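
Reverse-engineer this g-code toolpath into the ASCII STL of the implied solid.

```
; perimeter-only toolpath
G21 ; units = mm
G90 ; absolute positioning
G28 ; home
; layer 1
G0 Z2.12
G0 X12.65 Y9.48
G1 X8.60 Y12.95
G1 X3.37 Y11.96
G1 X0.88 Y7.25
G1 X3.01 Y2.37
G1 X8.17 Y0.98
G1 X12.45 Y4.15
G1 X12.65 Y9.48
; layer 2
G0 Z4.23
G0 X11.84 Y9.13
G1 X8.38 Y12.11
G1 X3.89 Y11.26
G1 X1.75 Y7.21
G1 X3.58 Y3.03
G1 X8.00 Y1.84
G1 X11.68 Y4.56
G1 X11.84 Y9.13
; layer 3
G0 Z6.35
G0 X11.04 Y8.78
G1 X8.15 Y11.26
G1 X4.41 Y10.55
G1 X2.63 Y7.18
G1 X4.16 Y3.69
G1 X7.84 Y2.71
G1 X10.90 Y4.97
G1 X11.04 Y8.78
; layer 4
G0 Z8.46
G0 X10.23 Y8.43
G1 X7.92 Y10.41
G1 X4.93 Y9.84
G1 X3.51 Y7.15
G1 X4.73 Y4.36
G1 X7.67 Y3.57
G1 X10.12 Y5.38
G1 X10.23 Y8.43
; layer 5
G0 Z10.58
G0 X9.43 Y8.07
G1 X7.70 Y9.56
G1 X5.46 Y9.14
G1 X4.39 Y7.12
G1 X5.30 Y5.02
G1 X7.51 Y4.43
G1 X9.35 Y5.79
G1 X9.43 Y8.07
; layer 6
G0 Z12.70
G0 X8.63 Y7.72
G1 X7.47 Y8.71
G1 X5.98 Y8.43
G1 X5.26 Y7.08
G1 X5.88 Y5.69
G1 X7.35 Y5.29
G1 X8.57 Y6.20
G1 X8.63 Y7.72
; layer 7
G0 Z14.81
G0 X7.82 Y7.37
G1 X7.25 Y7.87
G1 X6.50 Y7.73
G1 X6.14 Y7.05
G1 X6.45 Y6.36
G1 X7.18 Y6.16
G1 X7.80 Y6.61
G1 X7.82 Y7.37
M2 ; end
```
solid part
  facet normal 0.0000 0.0000 -1.0000
    outer loop
      vertex 2.85 12.67 0.00
      vertex 8.83 13.80 0.00
      vertex 13.45 9.83 0.00
    endloop
  endfacet
  facet normal 0.0000 0.0000 -1.0000
    outer loop
      vertex 0.00 7.28 0.00
      vertex 2.85 12.67 0.00
      vertex 13.45 9.83 0.00
    endloop
  endfacet
  facet normal 0.0000 0.0000 -1.0000
    outer loop
      vertex 2.44 1.70 0.00
      vertex 0.00 7.28 0.00
      vertex 13.45 9.83 0.00
    endloop
  endfacet
  facet normal 0.0000 0.0000 -1.0000
    outer loop
      vertex 8.33 0.12 0.00
      vertex 2.44 1.70 0.00
      vertex 13.45 9.83 0.00
    endloop
  endfacet
  facet normal 0.0000 0.0000 -1.0000
    outer loop
      vertex 13.23 3.74 0.00
      vertex 8.33 0.12 0.00
      vertex 13.45 9.83 0.00
    endloop
  endfacet
  facet normal 0.6106 0.7105 0.3498
    outer loop
      vertex 13.45 9.83 0.00
      vertex 8.83 13.80 0.00
      vertex 7.02 7.02 16.93
    endloop
  endfacet
  facet normal -0.1739 0.9205 0.3500
    outer loop
      vertex 8.83 13.80 0.00
      vertex 2.85 12.67 0.00
      vertex 7.02 7.02 16.93
    endloop
  endfacet
  facet normal -0.8281 0.4379 0.3501
    outer loop
      vertex 2.85 12.67 0.00
      vertex 0.00 7.28 0.00
      vertex 7.02 7.02 16.93
    endloop
  endfacet
  facet normal -0.8582 -0.3753 0.3501
    outer loop
      vertex 0.00 7.28 0.00
      vertex 2.44 1.70 0.00
      vertex 7.02 7.02 16.93
    endloop
  endfacet
  facet normal -0.2427 -0.9048 0.3500
    outer loop
      vertex 2.44 1.70 0.00
      vertex 8.33 0.12 0.00
      vertex 7.02 7.02 16.93
    endloop
  endfacet
  facet normal 0.5566 -0.7534 0.3501
    outer loop
      vertex 8.33 0.12 0.00
      vertex 13.23 3.74 0.00
      vertex 7.02 7.02 16.93
    endloop
  endfacet
  facet normal 0.9362 -0.0338 0.3499
    outer loop
      vertex 13.23 3.74 0.00
      vertex 13.45 9.83 0.00
      vertex 7.02 7.02 16.93
    endloop
  endfacet
endsolid part

The G0 Z moves step by Δz≈2.12 mm. The G1 loops shrink linearly with z, so the solid tapers from its base footprint up to z≈16.9. Closing with a flat bottom cap and the tapered top and triangulating gives 12 facets — a regular 7-sided pyramid, base circumscribed radius ≈ 7.02 mm, apex at z ≈ 16.9 mm.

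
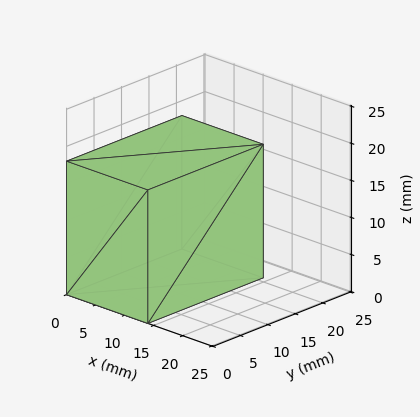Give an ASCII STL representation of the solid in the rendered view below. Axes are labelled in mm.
Reading the render: the shape is a rectangular box, roughly 14 × 21 mm footprint and 18 mm tall (dimensions read to the nearest mm from the axis ticks). For the STL, each face is triangulated and given an outward normal.

solid part
  facet normal 0.0000 0.0000 -1.0000
    outer loop
      vertex 14.0 21.0 0.0
      vertex 14.0 0.0 0.0
      vertex 0.0 0.0 0.0
    endloop
  endfacet
  facet normal 0.0000 0.0000 -1.0000
    outer loop
      vertex 0.0 21.0 0.0
      vertex 14.0 21.0 0.0
      vertex 0.0 0.0 0.0
    endloop
  endfacet
  facet normal 0.0000 0.0000 1.0000
    outer loop
      vertex 0.0 0.0 18.0
      vertex 14.0 0.0 18.0
      vertex 14.0 21.0 18.0
    endloop
  endfacet
  facet normal 0.0000 0.0000 1.0000
    outer loop
      vertex 0.0 0.0 18.0
      vertex 14.0 21.0 18.0
      vertex 0.0 21.0 18.0
    endloop
  endfacet
  facet normal 0.0000 -1.0000 0.0000
    outer loop
      vertex 0.0 0.0 0.0
      vertex 14.0 0.0 0.0
      vertex 14.0 0.0 18.0
    endloop
  endfacet
  facet normal 0.0000 -1.0000 0.0000
    outer loop
      vertex 0.0 0.0 0.0
      vertex 14.0 0.0 18.0
      vertex 0.0 0.0 18.0
    endloop
  endfacet
  facet normal 0.0000 1.0000 0.0000
    outer loop
      vertex 14.0 21.0 18.0
      vertex 14.0 21.0 0.0
      vertex 0.0 21.0 0.0
    endloop
  endfacet
  facet normal 0.0000 1.0000 0.0000
    outer loop
      vertex 0.0 21.0 18.0
      vertex 14.0 21.0 18.0
      vertex 0.0 21.0 0.0
    endloop
  endfacet
  facet normal -1.0000 0.0000 0.0000
    outer loop
      vertex 0.0 21.0 18.0
      vertex 0.0 21.0 0.0
      vertex 0.0 0.0 0.0
    endloop
  endfacet
  facet normal -1.0000 0.0000 0.0000
    outer loop
      vertex 0.0 0.0 18.0
      vertex 0.0 21.0 18.0
      vertex 0.0 0.0 0.0
    endloop
  endfacet
  facet normal 1.0000 0.0000 0.0000
    outer loop
      vertex 14.0 0.0 0.0
      vertex 14.0 21.0 0.0
      vertex 14.0 21.0 18.0
    endloop
  endfacet
  facet normal 1.0000 0.0000 0.0000
    outer loop
      vertex 14.0 0.0 0.0
      vertex 14.0 21.0 18.0
      vertex 14.0 0.0 18.0
    endloop
  endfacet
endsolid part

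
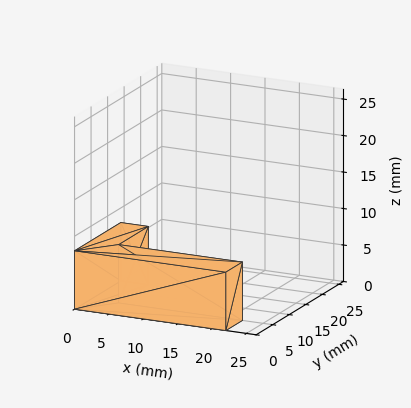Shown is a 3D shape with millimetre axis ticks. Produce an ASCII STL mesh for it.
Reading the render: the shape is an L-shaped prism: outer 22 × 14 mm, arm thicknesses ≈ 5 mm (horizontal) and 4 mm (vertical), extruded 8 mm in z (dimensions read to the nearest mm from the axis ticks). For the STL, each face is triangulated and given an outward normal.

solid part
  facet normal 0.0000 0.0000 -1.0000
    outer loop
      vertex 22.000 5.000 0.000
      vertex 22.000 0.000 0.000
      vertex 0.000 0.000 0.000
    endloop
  endfacet
  facet normal 0.0000 0.0000 -1.0000
    outer loop
      vertex 4.000 5.000 0.000
      vertex 22.000 5.000 0.000
      vertex 0.000 0.000 0.000
    endloop
  endfacet
  facet normal 0.0000 0.0000 -1.0000
    outer loop
      vertex 4.000 14.000 0.000
      vertex 4.000 5.000 0.000
      vertex 0.000 0.000 0.000
    endloop
  endfacet
  facet normal 0.0000 0.0000 -1.0000
    outer loop
      vertex 0.000 14.000 0.000
      vertex 4.000 14.000 0.000
      vertex 0.000 0.000 0.000
    endloop
  endfacet
  facet normal 0.0000 0.0000 1.0000
    outer loop
      vertex 0.000 0.000 8.000
      vertex 22.000 0.000 8.000
      vertex 22.000 5.000 8.000
    endloop
  endfacet
  facet normal 0.0000 0.0000 1.0000
    outer loop
      vertex 0.000 0.000 8.000
      vertex 22.000 5.000 8.000
      vertex 4.000 5.000 8.000
    endloop
  endfacet
  facet normal 0.0000 0.0000 1.0000
    outer loop
      vertex 0.000 0.000 8.000
      vertex 4.000 5.000 8.000
      vertex 4.000 14.000 8.000
    endloop
  endfacet
  facet normal 0.0000 0.0000 1.0000
    outer loop
      vertex 0.000 0.000 8.000
      vertex 4.000 14.000 8.000
      vertex 0.000 14.000 8.000
    endloop
  endfacet
  facet normal 0.0000 -1.0000 0.0000
    outer loop
      vertex 0.000 0.000 0.000
      vertex 22.000 0.000 0.000
      vertex 22.000 0.000 8.000
    endloop
  endfacet
  facet normal 0.0000 -1.0000 0.0000
    outer loop
      vertex 0.000 0.000 0.000
      vertex 22.000 0.000 8.000
      vertex 0.000 0.000 8.000
    endloop
  endfacet
  facet normal 1.0000 0.0000 0.0000
    outer loop
      vertex 22.000 0.000 0.000
      vertex 22.000 5.000 0.000
      vertex 22.000 5.000 8.000
    endloop
  endfacet
  facet normal 1.0000 0.0000 0.0000
    outer loop
      vertex 22.000 0.000 0.000
      vertex 22.000 5.000 8.000
      vertex 22.000 0.000 8.000
    endloop
  endfacet
  facet normal 0.0000 1.0000 0.0000
    outer loop
      vertex 22.000 5.000 0.000
      vertex 4.000 5.000 0.000
      vertex 4.000 5.000 8.000
    endloop
  endfacet
  facet normal 0.0000 1.0000 0.0000
    outer loop
      vertex 22.000 5.000 0.000
      vertex 4.000 5.000 8.000
      vertex 22.000 5.000 8.000
    endloop
  endfacet
  facet normal 1.0000 0.0000 0.0000
    outer loop
      vertex 4.000 5.000 0.000
      vertex 4.000 14.000 0.000
      vertex 4.000 14.000 8.000
    endloop
  endfacet
  facet normal 1.0000 0.0000 0.0000
    outer loop
      vertex 4.000 5.000 0.000
      vertex 4.000 14.000 8.000
      vertex 4.000 5.000 8.000
    endloop
  endfacet
  facet normal 0.0000 1.0000 0.0000
    outer loop
      vertex 4.000 14.000 0.000
      vertex 0.000 14.000 0.000
      vertex 0.000 14.000 8.000
    endloop
  endfacet
  facet normal 0.0000 1.0000 0.0000
    outer loop
      vertex 4.000 14.000 0.000
      vertex 0.000 14.000 8.000
      vertex 4.000 14.000 8.000
    endloop
  endfacet
  facet normal -1.0000 0.0000 0.0000
    outer loop
      vertex 0.000 14.000 0.000
      vertex 0.000 0.000 0.000
      vertex 0.000 0.000 8.000
    endloop
  endfacet
  facet normal -1.0000 0.0000 0.0000
    outer loop
      vertex 0.000 14.000 0.000
      vertex 0.000 0.000 8.000
      vertex 0.000 14.000 8.000
    endloop
  endfacet
endsolid part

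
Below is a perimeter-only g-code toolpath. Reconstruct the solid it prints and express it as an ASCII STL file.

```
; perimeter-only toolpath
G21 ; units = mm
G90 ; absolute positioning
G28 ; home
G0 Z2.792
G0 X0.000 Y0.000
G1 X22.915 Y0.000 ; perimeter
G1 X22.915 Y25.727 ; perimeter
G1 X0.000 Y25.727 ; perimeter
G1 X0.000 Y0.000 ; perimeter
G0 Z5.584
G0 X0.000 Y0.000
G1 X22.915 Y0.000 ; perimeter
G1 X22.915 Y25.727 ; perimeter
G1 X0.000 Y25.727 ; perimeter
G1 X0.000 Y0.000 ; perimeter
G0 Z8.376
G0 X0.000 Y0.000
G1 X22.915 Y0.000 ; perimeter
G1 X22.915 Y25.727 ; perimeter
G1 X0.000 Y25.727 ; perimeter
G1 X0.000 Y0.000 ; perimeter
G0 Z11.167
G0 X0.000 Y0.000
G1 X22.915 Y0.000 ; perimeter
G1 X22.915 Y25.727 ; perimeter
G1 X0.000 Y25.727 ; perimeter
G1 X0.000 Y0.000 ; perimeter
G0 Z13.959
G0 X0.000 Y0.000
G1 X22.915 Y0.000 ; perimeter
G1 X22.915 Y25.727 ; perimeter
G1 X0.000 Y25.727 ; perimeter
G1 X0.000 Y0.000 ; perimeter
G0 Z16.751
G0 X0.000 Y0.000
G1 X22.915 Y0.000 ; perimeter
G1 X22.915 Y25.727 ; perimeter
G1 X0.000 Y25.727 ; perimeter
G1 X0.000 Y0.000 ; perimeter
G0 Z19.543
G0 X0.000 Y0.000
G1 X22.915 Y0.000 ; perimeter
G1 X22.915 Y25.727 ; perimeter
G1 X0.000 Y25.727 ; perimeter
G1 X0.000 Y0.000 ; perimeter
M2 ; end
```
solid part
  facet normal 0.0000 0.0000 -1.0000
    outer loop
      vertex 22.915 25.727 0.000
      vertex 22.915 0.000 0.000
      vertex 0.000 0.000 0.000
    endloop
  endfacet
  facet normal 0.0000 0.0000 -1.0000
    outer loop
      vertex 0.000 25.727 0.000
      vertex 22.915 25.727 0.000
      vertex 0.000 0.000 0.000
    endloop
  endfacet
  facet normal 0.0000 0.0000 1.0000
    outer loop
      vertex 0.000 0.000 19.543
      vertex 22.915 0.000 19.543
      vertex 22.915 25.727 19.543
    endloop
  endfacet
  facet normal 0.0000 0.0000 1.0000
    outer loop
      vertex 0.000 0.000 19.543
      vertex 22.915 25.727 19.543
      vertex 0.000 25.727 19.543
    endloop
  endfacet
  facet normal 0.0000 -1.0000 0.0000
    outer loop
      vertex 0.000 0.000 0.000
      vertex 22.915 0.000 0.000
      vertex 22.915 0.000 19.543
    endloop
  endfacet
  facet normal 0.0000 -1.0000 0.0000
    outer loop
      vertex 0.000 0.000 0.000
      vertex 22.915 0.000 19.543
      vertex 0.000 0.000 19.543
    endloop
  endfacet
  facet normal 0.0000 1.0000 0.0000
    outer loop
      vertex 22.915 25.727 19.543
      vertex 22.915 25.727 0.000
      vertex 0.000 25.727 0.000
    endloop
  endfacet
  facet normal 0.0000 1.0000 0.0000
    outer loop
      vertex 0.000 25.727 19.543
      vertex 22.915 25.727 19.543
      vertex 0.000 25.727 0.000
    endloop
  endfacet
  facet normal -1.0000 0.0000 0.0000
    outer loop
      vertex 0.000 25.727 19.543
      vertex 0.000 25.727 0.000
      vertex 0.000 0.000 0.000
    endloop
  endfacet
  facet normal -1.0000 0.0000 0.0000
    outer loop
      vertex 0.000 0.000 19.543
      vertex 0.000 25.727 19.543
      vertex 0.000 0.000 0.000
    endloop
  endfacet
  facet normal 1.0000 0.0000 0.0000
    outer loop
      vertex 22.915 0.000 0.000
      vertex 22.915 25.727 0.000
      vertex 22.915 25.727 19.543
    endloop
  endfacet
  facet normal 1.0000 0.0000 0.0000
    outer loop
      vertex 22.915 0.000 0.000
      vertex 22.915 25.727 19.543
      vertex 22.915 0.000 19.543
    endloop
  endfacet
endsolid part

The G0 Z moves step by Δz≈2.792 mm. Every layer's G1 loop is the same polygon, so the solid is a straight extrusion of it from z=0 to z≈19.5. Closing with flat bottom and top caps and triangulating gives 12 facets — a rectangular box, roughly 22.9 × 25.7 mm footprint and 19.5 mm tall.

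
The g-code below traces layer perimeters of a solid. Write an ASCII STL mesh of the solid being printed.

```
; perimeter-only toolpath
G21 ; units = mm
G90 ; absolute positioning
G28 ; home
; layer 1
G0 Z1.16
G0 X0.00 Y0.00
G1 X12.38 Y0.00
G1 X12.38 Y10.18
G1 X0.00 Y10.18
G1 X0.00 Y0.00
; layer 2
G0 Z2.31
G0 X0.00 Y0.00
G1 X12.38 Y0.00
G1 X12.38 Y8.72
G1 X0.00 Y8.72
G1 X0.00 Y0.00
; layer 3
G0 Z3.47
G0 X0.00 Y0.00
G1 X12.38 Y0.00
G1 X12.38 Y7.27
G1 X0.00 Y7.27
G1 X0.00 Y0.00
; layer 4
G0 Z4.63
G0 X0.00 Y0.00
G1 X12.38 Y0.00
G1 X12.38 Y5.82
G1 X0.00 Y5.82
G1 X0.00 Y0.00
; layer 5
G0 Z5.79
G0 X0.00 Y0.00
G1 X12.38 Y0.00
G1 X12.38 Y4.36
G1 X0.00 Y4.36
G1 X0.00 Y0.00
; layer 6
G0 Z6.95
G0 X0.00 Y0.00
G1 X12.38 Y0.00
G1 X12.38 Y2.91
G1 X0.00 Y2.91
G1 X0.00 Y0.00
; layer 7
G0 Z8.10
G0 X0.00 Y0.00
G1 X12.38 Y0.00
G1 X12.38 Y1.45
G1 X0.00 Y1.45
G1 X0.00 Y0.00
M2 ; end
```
solid part
  facet normal 0.0000 0.0000 -1.0000
    outer loop
      vertex 12.38 11.63 0.00
      vertex 12.38 0.00 0.00
      vertex 0.00 0.00 0.00
    endloop
  endfacet
  facet normal 0.0000 0.0000 -1.0000
    outer loop
      vertex 0.00 11.63 0.00
      vertex 12.38 11.63 0.00
      vertex 0.00 0.00 0.00
    endloop
  endfacet
  facet normal 0.0000 -1.0000 0.0000
    outer loop
      vertex 0.00 0.00 0.00
      vertex 12.38 0.00 0.00
      vertex 12.38 0.00 9.26
    endloop
  endfacet
  facet normal 0.0000 -1.0000 0.0000
    outer loop
      vertex 0.00 0.00 0.00
      vertex 12.38 0.00 9.26
      vertex 0.00 0.00 9.26
    endloop
  endfacet
  facet normal 0.0000 0.6229 0.7823
    outer loop
      vertex 0.00 0.00 9.26
      vertex 12.38 0.00 9.26
      vertex 12.38 11.63 0.00
    endloop
  endfacet
  facet normal 0.0000 0.6229 0.7823
    outer loop
      vertex 0.00 0.00 9.26
      vertex 12.38 11.63 0.00
      vertex 0.00 11.63 0.00
    endloop
  endfacet
  facet normal -1.0000 0.0000 0.0000
    outer loop
      vertex 0.00 0.00 9.26
      vertex 0.00 11.63 0.00
      vertex 0.00 0.00 0.00
    endloop
  endfacet
  facet normal 1.0000 0.0000 0.0000
    outer loop
      vertex 12.38 0.00 0.00
      vertex 12.38 11.63 0.00
      vertex 12.38 0.00 9.26
    endloop
  endfacet
endsolid part

The G0 Z moves step by Δz≈1.16 mm. The G1 loops shrink linearly with z, so the solid tapers from its base footprint up to z≈9.26. Closing with a flat bottom cap and the tapered top and triangulating gives 8 facets — a wedge (ramp): 12.4 × 11.6 mm base, rising to 9.26 mm along the y=0 edge and sloping linearly to z=0 at y=11.6.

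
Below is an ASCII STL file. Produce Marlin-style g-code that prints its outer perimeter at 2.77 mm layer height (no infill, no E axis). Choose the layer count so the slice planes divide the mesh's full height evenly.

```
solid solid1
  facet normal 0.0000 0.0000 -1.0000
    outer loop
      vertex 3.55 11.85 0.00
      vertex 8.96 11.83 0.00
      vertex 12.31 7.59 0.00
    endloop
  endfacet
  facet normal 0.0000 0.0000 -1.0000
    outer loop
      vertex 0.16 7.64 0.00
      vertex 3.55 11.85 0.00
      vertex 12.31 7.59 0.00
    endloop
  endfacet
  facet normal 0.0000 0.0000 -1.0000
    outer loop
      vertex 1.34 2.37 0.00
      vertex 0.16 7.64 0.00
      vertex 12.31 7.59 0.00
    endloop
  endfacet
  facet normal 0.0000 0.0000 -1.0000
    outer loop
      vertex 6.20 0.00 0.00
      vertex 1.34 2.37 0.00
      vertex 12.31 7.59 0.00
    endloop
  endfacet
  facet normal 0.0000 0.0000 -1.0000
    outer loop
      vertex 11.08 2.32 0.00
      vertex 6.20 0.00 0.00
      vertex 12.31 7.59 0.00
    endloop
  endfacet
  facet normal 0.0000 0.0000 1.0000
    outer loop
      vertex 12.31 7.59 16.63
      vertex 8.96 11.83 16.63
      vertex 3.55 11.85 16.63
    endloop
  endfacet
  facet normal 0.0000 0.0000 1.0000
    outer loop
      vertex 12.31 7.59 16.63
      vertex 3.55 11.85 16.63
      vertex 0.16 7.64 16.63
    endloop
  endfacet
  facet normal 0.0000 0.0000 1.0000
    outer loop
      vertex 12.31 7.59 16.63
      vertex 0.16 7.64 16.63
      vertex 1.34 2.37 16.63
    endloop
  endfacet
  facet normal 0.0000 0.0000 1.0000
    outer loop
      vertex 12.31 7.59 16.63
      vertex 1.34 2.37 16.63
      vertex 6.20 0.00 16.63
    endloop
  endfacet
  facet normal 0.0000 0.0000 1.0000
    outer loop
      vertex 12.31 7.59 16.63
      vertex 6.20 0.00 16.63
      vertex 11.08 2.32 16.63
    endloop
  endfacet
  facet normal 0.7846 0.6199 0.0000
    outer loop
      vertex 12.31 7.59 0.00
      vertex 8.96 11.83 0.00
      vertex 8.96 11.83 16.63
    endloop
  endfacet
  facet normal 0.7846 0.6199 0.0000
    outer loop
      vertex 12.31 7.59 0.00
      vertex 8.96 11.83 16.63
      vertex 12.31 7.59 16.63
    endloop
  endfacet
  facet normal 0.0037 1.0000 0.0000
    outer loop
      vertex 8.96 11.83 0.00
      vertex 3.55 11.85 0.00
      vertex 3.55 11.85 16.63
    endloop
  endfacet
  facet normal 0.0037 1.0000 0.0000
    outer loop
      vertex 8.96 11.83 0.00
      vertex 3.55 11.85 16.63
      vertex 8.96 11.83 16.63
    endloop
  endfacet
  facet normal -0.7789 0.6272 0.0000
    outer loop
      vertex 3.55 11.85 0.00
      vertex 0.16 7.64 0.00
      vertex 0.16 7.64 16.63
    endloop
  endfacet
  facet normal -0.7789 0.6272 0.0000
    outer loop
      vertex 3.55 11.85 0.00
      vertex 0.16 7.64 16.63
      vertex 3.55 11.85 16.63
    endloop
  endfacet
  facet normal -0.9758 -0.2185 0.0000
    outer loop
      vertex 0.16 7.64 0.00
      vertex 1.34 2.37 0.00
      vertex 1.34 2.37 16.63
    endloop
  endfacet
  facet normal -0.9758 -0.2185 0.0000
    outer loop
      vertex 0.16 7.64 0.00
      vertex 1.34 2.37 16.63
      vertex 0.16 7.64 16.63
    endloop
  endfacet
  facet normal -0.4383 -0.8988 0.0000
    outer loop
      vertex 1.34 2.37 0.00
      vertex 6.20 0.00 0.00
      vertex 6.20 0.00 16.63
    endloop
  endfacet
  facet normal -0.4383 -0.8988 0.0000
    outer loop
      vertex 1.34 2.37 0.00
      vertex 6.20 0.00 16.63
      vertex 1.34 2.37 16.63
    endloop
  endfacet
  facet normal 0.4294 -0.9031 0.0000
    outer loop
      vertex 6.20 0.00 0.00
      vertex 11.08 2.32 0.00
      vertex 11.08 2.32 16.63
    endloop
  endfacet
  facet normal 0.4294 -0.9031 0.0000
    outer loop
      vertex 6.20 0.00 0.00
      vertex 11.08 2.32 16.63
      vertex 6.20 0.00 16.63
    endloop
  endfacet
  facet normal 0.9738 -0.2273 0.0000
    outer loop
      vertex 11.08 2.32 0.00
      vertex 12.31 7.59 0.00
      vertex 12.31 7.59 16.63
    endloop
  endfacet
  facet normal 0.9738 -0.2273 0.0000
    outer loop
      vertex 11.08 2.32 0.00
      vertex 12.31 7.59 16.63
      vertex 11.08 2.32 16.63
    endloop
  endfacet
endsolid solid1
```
; perimeter-only toolpath
G21 ; units = mm
G90 ; absolute positioning
G28 ; home
; layer 1
G0 Z2.77
G0 X12.31 Y7.59
G1 X8.96 Y11.83
G1 X3.55 Y11.85
G1 X0.16 Y7.64
G1 X1.34 Y2.37
G1 X6.20 Y0.00
G1 X11.08 Y2.32
G1 X12.31 Y7.59
; layer 2
G0 Z5.54
G0 X12.31 Y7.59
G1 X8.96 Y11.83
G1 X3.55 Y11.85
G1 X0.16 Y7.64
G1 X1.34 Y2.37
G1 X6.20 Y0.00
G1 X11.08 Y2.32
G1 X12.31 Y7.59
; layer 3
G0 Z8.31
G0 X12.31 Y7.59
G1 X8.96 Y11.83
G1 X3.55 Y11.85
G1 X0.16 Y7.64
G1 X1.34 Y2.37
G1 X6.20 Y0.00
G1 X11.08 Y2.32
G1 X12.31 Y7.59
; layer 4
G0 Z11.09
G0 X12.31 Y7.59
G1 X8.96 Y11.83
G1 X3.55 Y11.85
G1 X0.16 Y7.64
G1 X1.34 Y2.37
G1 X6.20 Y0.00
G1 X11.08 Y2.32
G1 X12.31 Y7.59
; layer 5
G0 Z13.86
G0 X12.31 Y7.59
G1 X8.96 Y11.83
G1 X3.55 Y11.85
G1 X0.16 Y7.64
G1 X1.34 Y2.37
G1 X6.20 Y0.00
G1 X11.08 Y2.32
G1 X12.31 Y7.59
; layer 6
G0 Z16.63
G0 X12.31 Y7.59
G1 X8.96 Y11.83
G1 X3.55 Y11.85
G1 X0.16 Y7.64
G1 X1.34 Y2.37
G1 X6.20 Y0.00
G1 X11.08 Y2.32
G1 X12.31 Y7.59
M2 ; end

The solid is a regular 7-sided prism (a cylinder approximated with 7 flat sides), circumscribed radius ≈ 6.23 mm, height ≈ 16.6 mm. Slicing at Δz = 2.77 mm — 6 equal slices spanning the solid's height, so layer i sits at z = i·h/6 — gives 6 non-empty perimeters. Each is a 7-segment closed polygon; G0 lifts to the layer z and rapids to the start vertex, then G1 traces the edges.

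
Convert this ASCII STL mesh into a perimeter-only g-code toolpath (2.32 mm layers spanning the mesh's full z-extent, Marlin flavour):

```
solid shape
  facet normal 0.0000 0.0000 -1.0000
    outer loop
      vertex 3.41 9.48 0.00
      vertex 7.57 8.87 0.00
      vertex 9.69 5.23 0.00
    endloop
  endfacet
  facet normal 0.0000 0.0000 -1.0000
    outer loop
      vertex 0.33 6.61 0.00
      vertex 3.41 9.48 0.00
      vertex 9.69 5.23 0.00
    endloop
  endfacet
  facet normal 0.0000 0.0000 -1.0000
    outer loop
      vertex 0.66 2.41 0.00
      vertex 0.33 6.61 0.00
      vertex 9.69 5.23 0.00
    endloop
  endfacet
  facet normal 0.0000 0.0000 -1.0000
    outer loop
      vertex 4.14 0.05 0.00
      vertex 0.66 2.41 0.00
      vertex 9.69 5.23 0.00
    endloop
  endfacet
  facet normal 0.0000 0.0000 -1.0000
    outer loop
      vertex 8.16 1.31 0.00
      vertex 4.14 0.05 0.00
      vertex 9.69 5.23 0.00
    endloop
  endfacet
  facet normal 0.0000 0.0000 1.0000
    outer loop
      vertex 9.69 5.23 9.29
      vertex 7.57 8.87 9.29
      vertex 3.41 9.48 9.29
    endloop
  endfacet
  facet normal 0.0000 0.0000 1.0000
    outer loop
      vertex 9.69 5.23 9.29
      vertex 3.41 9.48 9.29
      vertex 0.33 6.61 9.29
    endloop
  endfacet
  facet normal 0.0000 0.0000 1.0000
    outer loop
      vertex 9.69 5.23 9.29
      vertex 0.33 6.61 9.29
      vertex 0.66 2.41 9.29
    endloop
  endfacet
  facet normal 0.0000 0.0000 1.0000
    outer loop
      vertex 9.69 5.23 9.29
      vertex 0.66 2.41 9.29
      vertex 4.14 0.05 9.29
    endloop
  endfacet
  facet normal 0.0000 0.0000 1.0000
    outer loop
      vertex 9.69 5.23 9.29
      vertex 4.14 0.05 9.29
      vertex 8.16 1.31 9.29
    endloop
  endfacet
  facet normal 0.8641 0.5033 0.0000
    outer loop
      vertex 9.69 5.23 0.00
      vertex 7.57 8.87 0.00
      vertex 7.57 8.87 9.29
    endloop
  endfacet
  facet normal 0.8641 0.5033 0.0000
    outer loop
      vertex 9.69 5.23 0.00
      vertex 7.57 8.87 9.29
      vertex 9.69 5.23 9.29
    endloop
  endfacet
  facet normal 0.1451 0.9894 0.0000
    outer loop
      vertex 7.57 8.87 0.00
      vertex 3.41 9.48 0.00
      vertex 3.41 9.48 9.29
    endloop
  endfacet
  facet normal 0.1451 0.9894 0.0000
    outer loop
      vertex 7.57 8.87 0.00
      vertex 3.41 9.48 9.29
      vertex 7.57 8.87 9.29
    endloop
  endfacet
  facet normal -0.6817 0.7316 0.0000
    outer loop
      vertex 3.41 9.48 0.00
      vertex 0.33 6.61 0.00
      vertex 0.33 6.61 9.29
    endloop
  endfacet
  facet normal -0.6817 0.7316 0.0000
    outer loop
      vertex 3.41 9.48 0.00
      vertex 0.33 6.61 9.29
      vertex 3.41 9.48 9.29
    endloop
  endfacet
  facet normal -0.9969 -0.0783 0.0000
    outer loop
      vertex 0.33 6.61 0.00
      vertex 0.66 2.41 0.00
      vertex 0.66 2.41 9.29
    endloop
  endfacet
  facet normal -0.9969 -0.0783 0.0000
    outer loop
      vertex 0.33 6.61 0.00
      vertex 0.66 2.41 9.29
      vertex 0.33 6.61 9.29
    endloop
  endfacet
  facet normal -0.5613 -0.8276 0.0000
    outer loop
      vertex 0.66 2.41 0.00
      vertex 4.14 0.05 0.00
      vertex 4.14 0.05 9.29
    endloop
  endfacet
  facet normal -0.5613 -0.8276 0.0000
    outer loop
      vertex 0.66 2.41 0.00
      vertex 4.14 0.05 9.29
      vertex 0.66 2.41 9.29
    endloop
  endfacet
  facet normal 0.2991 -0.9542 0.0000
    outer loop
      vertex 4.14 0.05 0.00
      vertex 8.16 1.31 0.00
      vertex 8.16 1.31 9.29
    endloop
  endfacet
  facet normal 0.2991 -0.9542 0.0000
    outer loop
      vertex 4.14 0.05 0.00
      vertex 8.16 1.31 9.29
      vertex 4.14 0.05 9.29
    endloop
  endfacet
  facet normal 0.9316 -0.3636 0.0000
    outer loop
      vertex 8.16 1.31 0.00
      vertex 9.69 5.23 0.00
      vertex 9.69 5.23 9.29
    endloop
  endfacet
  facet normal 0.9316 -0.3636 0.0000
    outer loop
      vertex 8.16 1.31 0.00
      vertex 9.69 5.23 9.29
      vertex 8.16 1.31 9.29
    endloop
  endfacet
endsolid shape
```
; perimeter-only toolpath
G21 ; units = mm
G90 ; absolute positioning
G28 ; home
; layer 1
G0 Z2.32
G0 X9.69 Y5.23
G1 X7.57 Y8.87
G1 X3.41 Y9.48
G1 X0.33 Y6.61
G1 X0.66 Y2.41
G1 X4.14 Y0.05
G1 X8.16 Y1.31
G1 X9.69 Y5.23
; layer 2
G0 Z4.64
G0 X9.69 Y5.23
G1 X7.57 Y8.87
G1 X3.41 Y9.48
G1 X0.33 Y6.61
G1 X0.66 Y2.41
G1 X4.14 Y0.05
G1 X8.16 Y1.31
G1 X9.69 Y5.23
; layer 3
G0 Z6.97
G0 X9.69 Y5.23
G1 X7.57 Y8.87
G1 X3.41 Y9.48
G1 X0.33 Y6.61
G1 X0.66 Y2.41
G1 X4.14 Y0.05
G1 X8.16 Y1.31
G1 X9.69 Y5.23
; layer 4
G0 Z9.29
G0 X9.69 Y5.23
G1 X7.57 Y8.87
G1 X3.41 Y9.48
G1 X0.33 Y6.61
G1 X0.66 Y2.41
G1 X4.14 Y0.05
G1 X8.16 Y1.31
G1 X9.69 Y5.23
M2 ; end

The solid is a regular 7-sided prism (a cylinder approximated with 7 flat sides), circumscribed radius ≈ 4.85 mm, height ≈ 9.29 mm. Slicing at Δz = 2.32 mm — 4 equal slices spanning the solid's height, so layer i sits at z = i·h/4 — gives 4 non-empty perimeters. Each is a 7-segment closed polygon; G0 lifts to the layer z and rapids to the start vertex, then G1 traces the edges.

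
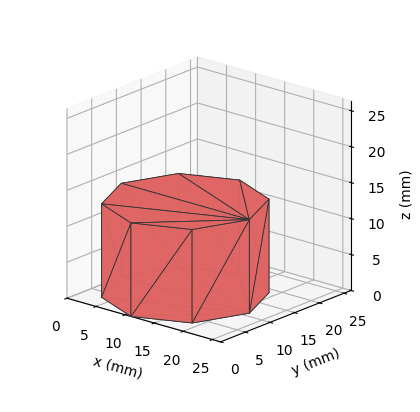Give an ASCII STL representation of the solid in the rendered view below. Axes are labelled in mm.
Reading the render: the shape is a regular 8-sided prism (a cylinder approximated with 8 flat sides), circumscribed radius ≈ 11 mm, height ≈ 13 mm (dimensions read to the nearest mm from the axis ticks). For the STL, each face is triangulated and given an outward normal.

solid part
  facet normal 0.0000 0.0000 -1.0000
    outer loop
      vertex 11.000 22.000 0.000
      vertex 18.778 18.778 0.000
      vertex 22.000 11.000 0.000
    endloop
  endfacet
  facet normal 0.0000 0.0000 -1.0000
    outer loop
      vertex 3.222 18.778 0.000
      vertex 11.000 22.000 0.000
      vertex 22.000 11.000 0.000
    endloop
  endfacet
  facet normal 0.0000 0.0000 -1.0000
    outer loop
      vertex 0.000 11.000 0.000
      vertex 3.222 18.778 0.000
      vertex 22.000 11.000 0.000
    endloop
  endfacet
  facet normal 0.0000 0.0000 -1.0000
    outer loop
      vertex 3.222 3.222 0.000
      vertex 0.000 11.000 0.000
      vertex 22.000 11.000 0.000
    endloop
  endfacet
  facet normal 0.0000 0.0000 -1.0000
    outer loop
      vertex 11.000 0.000 0.000
      vertex 3.222 3.222 0.000
      vertex 22.000 11.000 0.000
    endloop
  endfacet
  facet normal 0.0000 0.0000 -1.0000
    outer loop
      vertex 18.778 3.222 0.000
      vertex 11.000 0.000 0.000
      vertex 22.000 11.000 0.000
    endloop
  endfacet
  facet normal 0.0000 0.0000 1.0000
    outer loop
      vertex 22.000 11.000 13.000
      vertex 18.778 18.778 13.000
      vertex 11.000 22.000 13.000
    endloop
  endfacet
  facet normal 0.0000 0.0000 1.0000
    outer loop
      vertex 22.000 11.000 13.000
      vertex 11.000 22.000 13.000
      vertex 3.222 18.778 13.000
    endloop
  endfacet
  facet normal 0.0000 0.0000 1.0000
    outer loop
      vertex 22.000 11.000 13.000
      vertex 3.222 18.778 13.000
      vertex 0.000 11.000 13.000
    endloop
  endfacet
  facet normal 0.0000 0.0000 1.0000
    outer loop
      vertex 22.000 11.000 13.000
      vertex 0.000 11.000 13.000
      vertex 3.222 3.222 13.000
    endloop
  endfacet
  facet normal 0.0000 0.0000 1.0000
    outer loop
      vertex 22.000 11.000 13.000
      vertex 3.222 3.222 13.000
      vertex 11.000 0.000 13.000
    endloop
  endfacet
  facet normal 0.0000 0.0000 1.0000
    outer loop
      vertex 22.000 11.000 13.000
      vertex 11.000 0.000 13.000
      vertex 18.778 3.222 13.000
    endloop
  endfacet
  facet normal 0.9239 0.3827 0.0000
    outer loop
      vertex 22.000 11.000 0.000
      vertex 18.778 18.778 0.000
      vertex 18.778 18.778 13.000
    endloop
  endfacet
  facet normal 0.9239 0.3827 0.0000
    outer loop
      vertex 22.000 11.000 0.000
      vertex 18.778 18.778 13.000
      vertex 22.000 11.000 13.000
    endloop
  endfacet
  facet normal 0.3827 0.9239 0.0000
    outer loop
      vertex 18.778 18.778 0.000
      vertex 11.000 22.000 0.000
      vertex 11.000 22.000 13.000
    endloop
  endfacet
  facet normal 0.3827 0.9239 0.0000
    outer loop
      vertex 18.778 18.778 0.000
      vertex 11.000 22.000 13.000
      vertex 18.778 18.778 13.000
    endloop
  endfacet
  facet normal -0.3827 0.9239 0.0000
    outer loop
      vertex 11.000 22.000 0.000
      vertex 3.222 18.778 0.000
      vertex 3.222 18.778 13.000
    endloop
  endfacet
  facet normal -0.3827 0.9239 0.0000
    outer loop
      vertex 11.000 22.000 0.000
      vertex 3.222 18.778 13.000
      vertex 11.000 22.000 13.000
    endloop
  endfacet
  facet normal -0.9239 0.3827 0.0000
    outer loop
      vertex 3.222 18.778 0.000
      vertex 0.000 11.000 0.000
      vertex 0.000 11.000 13.000
    endloop
  endfacet
  facet normal -0.9239 0.3827 0.0000
    outer loop
      vertex 3.222 18.778 0.000
      vertex 0.000 11.000 13.000
      vertex 3.222 18.778 13.000
    endloop
  endfacet
  facet normal -0.9239 -0.3827 0.0000
    outer loop
      vertex 0.000 11.000 0.000
      vertex 3.222 3.222 0.000
      vertex 3.222 3.222 13.000
    endloop
  endfacet
  facet normal -0.9239 -0.3827 0.0000
    outer loop
      vertex 0.000 11.000 0.000
      vertex 3.222 3.222 13.000
      vertex 0.000 11.000 13.000
    endloop
  endfacet
  facet normal -0.3827 -0.9239 0.0000
    outer loop
      vertex 3.222 3.222 0.000
      vertex 11.000 0.000 0.000
      vertex 11.000 0.000 13.000
    endloop
  endfacet
  facet normal -0.3827 -0.9239 0.0000
    outer loop
      vertex 3.222 3.222 0.000
      vertex 11.000 0.000 13.000
      vertex 3.222 3.222 13.000
    endloop
  endfacet
  facet normal 0.3827 -0.9239 0.0000
    outer loop
      vertex 11.000 0.000 0.000
      vertex 18.778 3.222 0.000
      vertex 18.778 3.222 13.000
    endloop
  endfacet
  facet normal 0.3827 -0.9239 0.0000
    outer loop
      vertex 11.000 0.000 0.000
      vertex 18.778 3.222 13.000
      vertex 11.000 0.000 13.000
    endloop
  endfacet
  facet normal 0.9239 -0.3827 0.0000
    outer loop
      vertex 18.778 3.222 0.000
      vertex 22.000 11.000 0.000
      vertex 22.000 11.000 13.000
    endloop
  endfacet
  facet normal 0.9239 -0.3827 0.0000
    outer loop
      vertex 18.778 3.222 0.000
      vertex 22.000 11.000 13.000
      vertex 18.778 3.222 13.000
    endloop
  endfacet
endsolid part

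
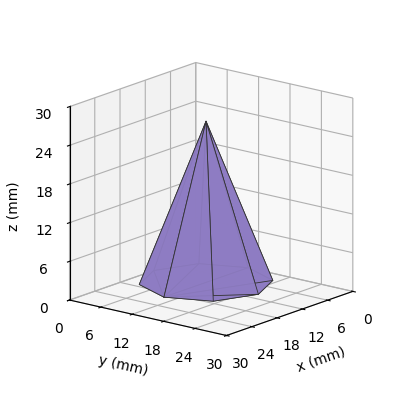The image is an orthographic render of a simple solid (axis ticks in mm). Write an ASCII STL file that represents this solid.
Reading the render: the shape is a regular 8-sided pyramid, base circumscribed radius ≈ 10 mm, apex at z ≈ 25 mm (dimensions read to the nearest mm from the axis ticks). For the STL, each face is triangulated and given an outward normal.

solid part
  facet normal 0.0000 0.0000 -1.0000
    outer loop
      vertex 10.00 20.00 0.00
      vertex 17.07 17.07 0.00
      vertex 20.00 10.00 0.00
    endloop
  endfacet
  facet normal 0.0000 0.0000 -1.0000
    outer loop
      vertex 2.93 17.07 0.00
      vertex 10.00 20.00 0.00
      vertex 20.00 10.00 0.00
    endloop
  endfacet
  facet normal 0.0000 0.0000 -1.0000
    outer loop
      vertex 0.00 10.00 0.00
      vertex 2.93 17.07 0.00
      vertex 20.00 10.00 0.00
    endloop
  endfacet
  facet normal 0.0000 0.0000 -1.0000
    outer loop
      vertex 2.93 2.93 0.00
      vertex 0.00 10.00 0.00
      vertex 20.00 10.00 0.00
    endloop
  endfacet
  facet normal 0.0000 0.0000 -1.0000
    outer loop
      vertex 10.00 0.00 0.00
      vertex 2.93 2.93 0.00
      vertex 20.00 10.00 0.00
    endloop
  endfacet
  facet normal 0.0000 0.0000 -1.0000
    outer loop
      vertex 17.07 2.93 0.00
      vertex 10.00 0.00 0.00
      vertex 20.00 10.00 0.00
    endloop
  endfacet
  facet normal 0.8665 0.3591 0.3466
    outer loop
      vertex 20.00 10.00 0.00
      vertex 17.07 17.07 0.00
      vertex 10.00 10.00 25.00
    endloop
  endfacet
  facet normal 0.3591 0.8665 0.3466
    outer loop
      vertex 17.07 17.07 0.00
      vertex 10.00 20.00 0.00
      vertex 10.00 10.00 25.00
    endloop
  endfacet
  facet normal -0.3591 0.8665 0.3466
    outer loop
      vertex 10.00 20.00 0.00
      vertex 2.93 17.07 0.00
      vertex 10.00 10.00 25.00
    endloop
  endfacet
  facet normal -0.8665 0.3591 0.3466
    outer loop
      vertex 2.93 17.07 0.00
      vertex 0.00 10.00 0.00
      vertex 10.00 10.00 25.00
    endloop
  endfacet
  facet normal -0.8665 -0.3591 0.3466
    outer loop
      vertex 0.00 10.00 0.00
      vertex 2.93 2.93 0.00
      vertex 10.00 10.00 25.00
    endloop
  endfacet
  facet normal -0.3591 -0.8665 0.3466
    outer loop
      vertex 2.93 2.93 0.00
      vertex 10.00 0.00 0.00
      vertex 10.00 10.00 25.00
    endloop
  endfacet
  facet normal 0.3591 -0.8665 0.3466
    outer loop
      vertex 10.00 0.00 0.00
      vertex 17.07 2.93 0.00
      vertex 10.00 10.00 25.00
    endloop
  endfacet
  facet normal 0.8665 -0.3591 0.3466
    outer loop
      vertex 17.07 2.93 0.00
      vertex 20.00 10.00 0.00
      vertex 10.00 10.00 25.00
    endloop
  endfacet
endsolid part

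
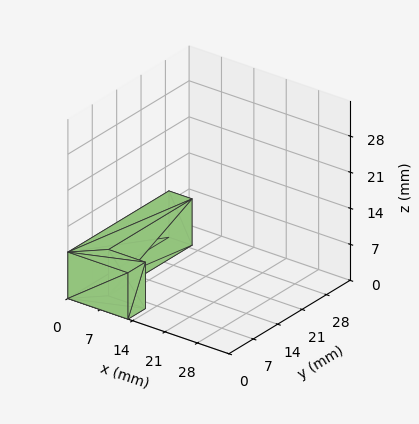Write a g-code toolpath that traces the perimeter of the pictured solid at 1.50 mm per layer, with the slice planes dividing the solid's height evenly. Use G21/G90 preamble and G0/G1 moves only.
Reading the render: the shape is an L-shaped prism: outer 13 × 29 mm, arm thicknesses ≈ 5 mm (horizontal) and 5 mm (vertical), extruded 9 mm in z (dimensions read to the nearest mm from the axis ticks). For the g-code, the solid's height is divided into equal slices at the stated Δz and each level perimeter traced with G1 moves after a G0 lift.

; perimeter-only toolpath
G21 ; units = mm
G90 ; absolute positioning
G28 ; home
; layer 1
G0 Z1.50
G0 X0.00 Y0.00
G1 X13.00 Y0.00
G1 X13.00 Y5.00
G1 X5.00 Y5.00
G1 X5.00 Y29.00
G1 X0.00 Y29.00
G1 X0.00 Y0.00
; layer 2
G0 Z3.00
G0 X0.00 Y0.00
G1 X13.00 Y0.00
G1 X13.00 Y5.00
G1 X5.00 Y5.00
G1 X5.00 Y29.00
G1 X0.00 Y29.00
G1 X0.00 Y0.00
; layer 3
G0 Z4.50
G0 X0.00 Y0.00
G1 X13.00 Y0.00
G1 X13.00 Y5.00
G1 X5.00 Y5.00
G1 X5.00 Y29.00
G1 X0.00 Y29.00
G1 X0.00 Y0.00
; layer 4
G0 Z6.00
G0 X0.00 Y0.00
G1 X13.00 Y0.00
G1 X13.00 Y5.00
G1 X5.00 Y5.00
G1 X5.00 Y29.00
G1 X0.00 Y29.00
G1 X0.00 Y0.00
; layer 5
G0 Z7.50
G0 X0.00 Y0.00
G1 X13.00 Y0.00
G1 X13.00 Y5.00
G1 X5.00 Y5.00
G1 X5.00 Y29.00
G1 X0.00 Y29.00
G1 X0.00 Y0.00
; layer 6
G0 Z9.00
G0 X0.00 Y0.00
G1 X13.00 Y0.00
G1 X13.00 Y5.00
G1 X5.00 Y5.00
G1 X5.00 Y29.00
G1 X0.00 Y29.00
G1 X0.00 Y0.00
M2 ; end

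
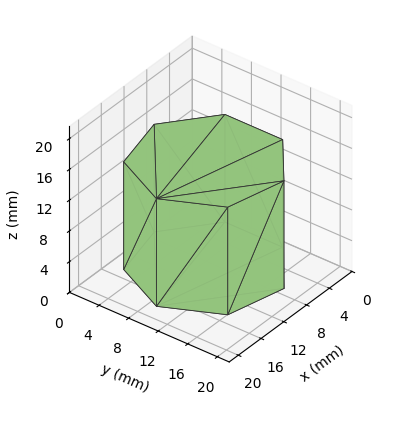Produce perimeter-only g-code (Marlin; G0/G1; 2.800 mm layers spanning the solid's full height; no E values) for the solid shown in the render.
Reading the render: the shape is a regular 7-sided prism (a cylinder approximated with 7 flat sides), circumscribed radius ≈ 9 mm, height ≈ 14 mm (dimensions read to the nearest mm from the axis ticks). For the g-code, the solid's height is divided into equal slices at the stated Δz and each level perimeter traced with G1 moves after a G0 lift.

; perimeter-only toolpath
G21 ; units = mm
G90 ; absolute positioning
G28 ; home
; layer 1
G0 Z2.800
G0 X18.000 Y9.000
G1 X14.611 Y16.036
G1 X6.997 Y17.774
G1 X0.891 Y12.905
G1 X0.891 Y5.095
G1 X6.997 Y0.226
G1 X14.611 Y1.964
G1 X18.000 Y9.000
; layer 2
G0 Z5.600
G0 X18.000 Y9.000
G1 X14.611 Y16.036
G1 X6.997 Y17.774
G1 X0.891 Y12.905
G1 X0.891 Y5.095
G1 X6.997 Y0.226
G1 X14.611 Y1.964
G1 X18.000 Y9.000
; layer 3
G0 Z8.400
G0 X18.000 Y9.000
G1 X14.611 Y16.036
G1 X6.997 Y17.774
G1 X0.891 Y12.905
G1 X0.891 Y5.095
G1 X6.997 Y0.226
G1 X14.611 Y1.964
G1 X18.000 Y9.000
; layer 4
G0 Z11.200
G0 X18.000 Y9.000
G1 X14.611 Y16.036
G1 X6.997 Y17.774
G1 X0.891 Y12.905
G1 X0.891 Y5.095
G1 X6.997 Y0.226
G1 X14.611 Y1.964
G1 X18.000 Y9.000
; layer 5
G0 Z14.000
G0 X18.000 Y9.000
G1 X14.611 Y16.036
G1 X6.997 Y17.774
G1 X0.891 Y12.905
G1 X0.891 Y5.095
G1 X6.997 Y0.226
G1 X14.611 Y1.964
G1 X18.000 Y9.000
M2 ; end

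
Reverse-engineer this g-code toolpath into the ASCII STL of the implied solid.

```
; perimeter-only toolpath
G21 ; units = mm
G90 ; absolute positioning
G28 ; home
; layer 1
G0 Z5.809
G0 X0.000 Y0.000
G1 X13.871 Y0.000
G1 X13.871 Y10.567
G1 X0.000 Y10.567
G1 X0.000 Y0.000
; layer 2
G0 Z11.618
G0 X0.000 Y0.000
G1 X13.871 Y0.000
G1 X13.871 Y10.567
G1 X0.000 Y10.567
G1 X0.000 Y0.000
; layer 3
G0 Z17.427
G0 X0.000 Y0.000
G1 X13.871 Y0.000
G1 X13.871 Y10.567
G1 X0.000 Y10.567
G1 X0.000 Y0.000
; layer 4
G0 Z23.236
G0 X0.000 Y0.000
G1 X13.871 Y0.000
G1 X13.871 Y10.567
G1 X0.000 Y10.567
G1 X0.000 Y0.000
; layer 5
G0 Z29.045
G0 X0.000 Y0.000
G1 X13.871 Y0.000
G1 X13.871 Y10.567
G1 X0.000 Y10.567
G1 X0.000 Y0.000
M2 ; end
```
solid part
  facet normal 0.0000 0.0000 -1.0000
    outer loop
      vertex 13.871 10.567 0.000
      vertex 13.871 0.000 0.000
      vertex 0.000 0.000 0.000
    endloop
  endfacet
  facet normal 0.0000 0.0000 -1.0000
    outer loop
      vertex 0.000 10.567 0.000
      vertex 13.871 10.567 0.000
      vertex 0.000 0.000 0.000
    endloop
  endfacet
  facet normal 0.0000 0.0000 1.0000
    outer loop
      vertex 0.000 0.000 29.045
      vertex 13.871 0.000 29.045
      vertex 13.871 10.567 29.045
    endloop
  endfacet
  facet normal 0.0000 0.0000 1.0000
    outer loop
      vertex 0.000 0.000 29.045
      vertex 13.871 10.567 29.045
      vertex 0.000 10.567 29.045
    endloop
  endfacet
  facet normal 0.0000 -1.0000 0.0000
    outer loop
      vertex 0.000 0.000 0.000
      vertex 13.871 0.000 0.000
      vertex 13.871 0.000 29.045
    endloop
  endfacet
  facet normal 0.0000 -1.0000 0.0000
    outer loop
      vertex 0.000 0.000 0.000
      vertex 13.871 0.000 29.045
      vertex 0.000 0.000 29.045
    endloop
  endfacet
  facet normal 0.0000 1.0000 0.0000
    outer loop
      vertex 13.871 10.567 29.045
      vertex 13.871 10.567 0.000
      vertex 0.000 10.567 0.000
    endloop
  endfacet
  facet normal 0.0000 1.0000 0.0000
    outer loop
      vertex 0.000 10.567 29.045
      vertex 13.871 10.567 29.045
      vertex 0.000 10.567 0.000
    endloop
  endfacet
  facet normal -1.0000 0.0000 0.0000
    outer loop
      vertex 0.000 10.567 29.045
      vertex 0.000 10.567 0.000
      vertex 0.000 0.000 0.000
    endloop
  endfacet
  facet normal -1.0000 0.0000 0.0000
    outer loop
      vertex 0.000 0.000 29.045
      vertex 0.000 10.567 29.045
      vertex 0.000 0.000 0.000
    endloop
  endfacet
  facet normal 1.0000 0.0000 0.0000
    outer loop
      vertex 13.871 0.000 0.000
      vertex 13.871 10.567 0.000
      vertex 13.871 10.567 29.045
    endloop
  endfacet
  facet normal 1.0000 0.0000 0.0000
    outer loop
      vertex 13.871 0.000 0.000
      vertex 13.871 10.567 29.045
      vertex 13.871 0.000 29.045
    endloop
  endfacet
endsolid part

The G0 Z moves step by Δz≈5.809 mm. Every layer's G1 loop is the same polygon, so the solid is a straight extrusion of it from z=0 to z≈29. Closing with flat bottom and top caps and triangulating gives 12 facets — a rectangular box, roughly 13.9 × 10.6 mm footprint and 29 mm tall.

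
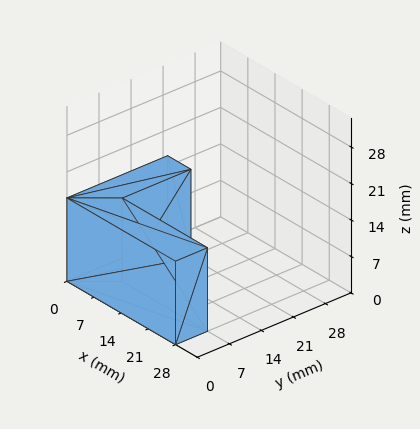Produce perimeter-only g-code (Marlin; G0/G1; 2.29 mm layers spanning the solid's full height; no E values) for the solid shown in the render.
Reading the render: the shape is an L-shaped prism: outer 28 × 22 mm, arm thicknesses ≈ 7 mm (horizontal) and 6 mm (vertical), extruded 16 mm in z (dimensions read to the nearest mm from the axis ticks). For the g-code, the solid's height is divided into equal slices at the stated Δz and each level perimeter traced with G1 moves after a G0 lift.

; perimeter-only toolpath
G21 ; units = mm
G90 ; absolute positioning
G28 ; home
; layer 1
G0 Z2.29
G0 X0.00 Y0.00
G1 X28.00 Y0.00
G1 X28.00 Y7.00
G1 X6.00 Y7.00
G1 X6.00 Y22.00
G1 X0.00 Y22.00
G1 X0.00 Y0.00
; layer 2
G0 Z4.57
G0 X0.00 Y0.00
G1 X28.00 Y0.00
G1 X28.00 Y7.00
G1 X6.00 Y7.00
G1 X6.00 Y22.00
G1 X0.00 Y22.00
G1 X0.00 Y0.00
; layer 3
G0 Z6.86
G0 X0.00 Y0.00
G1 X28.00 Y0.00
G1 X28.00 Y7.00
G1 X6.00 Y7.00
G1 X6.00 Y22.00
G1 X0.00 Y22.00
G1 X0.00 Y0.00
; layer 4
G0 Z9.14
G0 X0.00 Y0.00
G1 X28.00 Y0.00
G1 X28.00 Y7.00
G1 X6.00 Y7.00
G1 X6.00 Y22.00
G1 X0.00 Y22.00
G1 X0.00 Y0.00
; layer 5
G0 Z11.43
G0 X0.00 Y0.00
G1 X28.00 Y0.00
G1 X28.00 Y7.00
G1 X6.00 Y7.00
G1 X6.00 Y22.00
G1 X0.00 Y22.00
G1 X0.00 Y0.00
; layer 6
G0 Z13.71
G0 X0.00 Y0.00
G1 X28.00 Y0.00
G1 X28.00 Y7.00
G1 X6.00 Y7.00
G1 X6.00 Y22.00
G1 X0.00 Y22.00
G1 X0.00 Y0.00
; layer 7
G0 Z16.00
G0 X0.00 Y0.00
G1 X28.00 Y0.00
G1 X28.00 Y7.00
G1 X6.00 Y7.00
G1 X6.00 Y22.00
G1 X0.00 Y22.00
G1 X0.00 Y0.00
M2 ; end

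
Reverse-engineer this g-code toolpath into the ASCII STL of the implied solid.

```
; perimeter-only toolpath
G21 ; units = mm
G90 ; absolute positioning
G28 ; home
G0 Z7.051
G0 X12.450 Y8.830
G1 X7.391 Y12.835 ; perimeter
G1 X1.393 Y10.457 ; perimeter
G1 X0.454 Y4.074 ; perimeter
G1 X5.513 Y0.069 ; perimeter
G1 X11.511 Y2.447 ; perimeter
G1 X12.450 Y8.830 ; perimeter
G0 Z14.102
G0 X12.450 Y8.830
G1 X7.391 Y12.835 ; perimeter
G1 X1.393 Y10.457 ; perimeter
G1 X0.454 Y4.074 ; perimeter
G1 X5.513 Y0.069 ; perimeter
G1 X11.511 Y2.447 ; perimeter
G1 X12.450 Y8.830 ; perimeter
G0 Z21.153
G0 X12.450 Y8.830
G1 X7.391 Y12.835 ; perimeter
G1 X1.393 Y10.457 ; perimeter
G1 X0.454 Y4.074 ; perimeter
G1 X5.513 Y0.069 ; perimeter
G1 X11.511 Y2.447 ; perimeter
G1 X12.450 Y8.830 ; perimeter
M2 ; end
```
solid part
  facet normal 0.0000 0.0000 -1.0000
    outer loop
      vertex 1.393 10.457 0.000
      vertex 7.391 12.835 0.000
      vertex 12.450 8.830 0.000
    endloop
  endfacet
  facet normal 0.0000 0.0000 -1.0000
    outer loop
      vertex 0.454 4.074 0.000
      vertex 1.393 10.457 0.000
      vertex 12.450 8.830 0.000
    endloop
  endfacet
  facet normal 0.0000 0.0000 -1.0000
    outer loop
      vertex 5.513 0.069 0.000
      vertex 0.454 4.074 0.000
      vertex 12.450 8.830 0.000
    endloop
  endfacet
  facet normal 0.0000 0.0000 -1.0000
    outer loop
      vertex 11.511 2.447 0.000
      vertex 5.513 0.069 0.000
      vertex 12.450 8.830 0.000
    endloop
  endfacet
  facet normal 0.0000 0.0000 1.0000
    outer loop
      vertex 12.450 8.830 21.153
      vertex 7.391 12.835 21.153
      vertex 1.393 10.457 21.153
    endloop
  endfacet
  facet normal 0.0000 0.0000 1.0000
    outer loop
      vertex 12.450 8.830 21.153
      vertex 1.393 10.457 21.153
      vertex 0.454 4.074 21.153
    endloop
  endfacet
  facet normal 0.0000 0.0000 1.0000
    outer loop
      vertex 12.450 8.830 21.153
      vertex 0.454 4.074 21.153
      vertex 5.513 0.069 21.153
    endloop
  endfacet
  facet normal 0.0000 0.0000 1.0000
    outer loop
      vertex 12.450 8.830 21.153
      vertex 5.513 0.069 21.153
      vertex 11.511 2.447 21.153
    endloop
  endfacet
  facet normal 0.6207 0.7840 0.0000
    outer loop
      vertex 12.450 8.830 0.000
      vertex 7.391 12.835 0.000
      vertex 7.391 12.835 21.153
    endloop
  endfacet
  facet normal 0.6207 0.7840 0.0000
    outer loop
      vertex 12.450 8.830 0.000
      vertex 7.391 12.835 21.153
      vertex 12.450 8.830 21.153
    endloop
  endfacet
  facet normal -0.3686 0.9296 0.0000
    outer loop
      vertex 7.391 12.835 0.000
      vertex 1.393 10.457 0.000
      vertex 1.393 10.457 21.153
    endloop
  endfacet
  facet normal -0.3686 0.9296 0.0000
    outer loop
      vertex 7.391 12.835 0.000
      vertex 1.393 10.457 21.153
      vertex 7.391 12.835 21.153
    endloop
  endfacet
  facet normal -0.9894 0.1455 0.0000
    outer loop
      vertex 1.393 10.457 0.000
      vertex 0.454 4.074 0.000
      vertex 0.454 4.074 21.153
    endloop
  endfacet
  facet normal -0.9894 0.1455 0.0000
    outer loop
      vertex 1.393 10.457 0.000
      vertex 0.454 4.074 21.153
      vertex 1.393 10.457 21.153
    endloop
  endfacet
  facet normal -0.6207 -0.7840 0.0000
    outer loop
      vertex 0.454 4.074 0.000
      vertex 5.513 0.069 0.000
      vertex 5.513 0.069 21.153
    endloop
  endfacet
  facet normal -0.6207 -0.7840 0.0000
    outer loop
      vertex 0.454 4.074 0.000
      vertex 5.513 0.069 21.153
      vertex 0.454 4.074 21.153
    endloop
  endfacet
  facet normal 0.3686 -0.9296 0.0000
    outer loop
      vertex 5.513 0.069 0.000
      vertex 11.511 2.447 0.000
      vertex 11.511 2.447 21.153
    endloop
  endfacet
  facet normal 0.3686 -0.9296 0.0000
    outer loop
      vertex 5.513 0.069 0.000
      vertex 11.511 2.447 21.153
      vertex 5.513 0.069 21.153
    endloop
  endfacet
  facet normal 0.9894 -0.1455 0.0000
    outer loop
      vertex 11.511 2.447 0.000
      vertex 12.450 8.830 0.000
      vertex 12.450 8.830 21.153
    endloop
  endfacet
  facet normal 0.9894 -0.1455 0.0000
    outer loop
      vertex 11.511 2.447 0.000
      vertex 12.450 8.830 21.153
      vertex 11.511 2.447 21.153
    endloop
  endfacet
endsolid part

The G0 Z moves step by Δz≈7.051 mm. Every layer's G1 loop is the same polygon, so the solid is a straight extrusion of it from z=0 to z≈21.2. Closing with flat bottom and top caps and triangulating gives 20 facets — a regular 6-sided prism (a cylinder approximated with 6 flat sides), circumscribed radius ≈ 6.45 mm, height ≈ 21.2 mm.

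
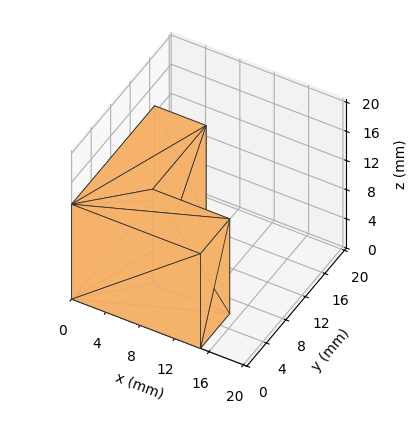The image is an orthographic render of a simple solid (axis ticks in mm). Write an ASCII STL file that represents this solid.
Reading the render: the shape is an L-shaped prism: outer 15 × 17 mm, arm thicknesses ≈ 6 mm (horizontal) and 6 mm (vertical), extruded 13 mm in z (dimensions read to the nearest mm from the axis ticks). For the STL, each face is triangulated and given an outward normal.

solid part
  facet normal 0.0000 0.0000 -1.0000
    outer loop
      vertex 15.0 6.0 0.0
      vertex 15.0 0.0 0.0
      vertex 0.0 0.0 0.0
    endloop
  endfacet
  facet normal 0.0000 0.0000 -1.0000
    outer loop
      vertex 6.0 6.0 0.0
      vertex 15.0 6.0 0.0
      vertex 0.0 0.0 0.0
    endloop
  endfacet
  facet normal 0.0000 0.0000 -1.0000
    outer loop
      vertex 6.0 17.0 0.0
      vertex 6.0 6.0 0.0
      vertex 0.0 0.0 0.0
    endloop
  endfacet
  facet normal 0.0000 0.0000 -1.0000
    outer loop
      vertex 0.0 17.0 0.0
      vertex 6.0 17.0 0.0
      vertex 0.0 0.0 0.0
    endloop
  endfacet
  facet normal 0.0000 0.0000 1.0000
    outer loop
      vertex 0.0 0.0 13.0
      vertex 15.0 0.0 13.0
      vertex 15.0 6.0 13.0
    endloop
  endfacet
  facet normal 0.0000 0.0000 1.0000
    outer loop
      vertex 0.0 0.0 13.0
      vertex 15.0 6.0 13.0
      vertex 6.0 6.0 13.0
    endloop
  endfacet
  facet normal 0.0000 0.0000 1.0000
    outer loop
      vertex 0.0 0.0 13.0
      vertex 6.0 6.0 13.0
      vertex 6.0 17.0 13.0
    endloop
  endfacet
  facet normal 0.0000 0.0000 1.0000
    outer loop
      vertex 0.0 0.0 13.0
      vertex 6.0 17.0 13.0
      vertex 0.0 17.0 13.0
    endloop
  endfacet
  facet normal 0.0000 -1.0000 0.0000
    outer loop
      vertex 0.0 0.0 0.0
      vertex 15.0 0.0 0.0
      vertex 15.0 0.0 13.0
    endloop
  endfacet
  facet normal 0.0000 -1.0000 0.0000
    outer loop
      vertex 0.0 0.0 0.0
      vertex 15.0 0.0 13.0
      vertex 0.0 0.0 13.0
    endloop
  endfacet
  facet normal 1.0000 0.0000 0.0000
    outer loop
      vertex 15.0 0.0 0.0
      vertex 15.0 6.0 0.0
      vertex 15.0 6.0 13.0
    endloop
  endfacet
  facet normal 1.0000 0.0000 0.0000
    outer loop
      vertex 15.0 0.0 0.0
      vertex 15.0 6.0 13.0
      vertex 15.0 0.0 13.0
    endloop
  endfacet
  facet normal 0.0000 1.0000 0.0000
    outer loop
      vertex 15.0 6.0 0.0
      vertex 6.0 6.0 0.0
      vertex 6.0 6.0 13.0
    endloop
  endfacet
  facet normal 0.0000 1.0000 0.0000
    outer loop
      vertex 15.0 6.0 0.0
      vertex 6.0 6.0 13.0
      vertex 15.0 6.0 13.0
    endloop
  endfacet
  facet normal 1.0000 0.0000 0.0000
    outer loop
      vertex 6.0 6.0 0.0
      vertex 6.0 17.0 0.0
      vertex 6.0 17.0 13.0
    endloop
  endfacet
  facet normal 1.0000 0.0000 0.0000
    outer loop
      vertex 6.0 6.0 0.0
      vertex 6.0 17.0 13.0
      vertex 6.0 6.0 13.0
    endloop
  endfacet
  facet normal 0.0000 1.0000 0.0000
    outer loop
      vertex 6.0 17.0 0.0
      vertex 0.0 17.0 0.0
      vertex 0.0 17.0 13.0
    endloop
  endfacet
  facet normal 0.0000 1.0000 0.0000
    outer loop
      vertex 6.0 17.0 0.0
      vertex 0.0 17.0 13.0
      vertex 6.0 17.0 13.0
    endloop
  endfacet
  facet normal -1.0000 0.0000 0.0000
    outer loop
      vertex 0.0 17.0 0.0
      vertex 0.0 0.0 0.0
      vertex 0.0 0.0 13.0
    endloop
  endfacet
  facet normal -1.0000 0.0000 0.0000
    outer loop
      vertex 0.0 17.0 0.0
      vertex 0.0 0.0 13.0
      vertex 0.0 17.0 13.0
    endloop
  endfacet
endsolid part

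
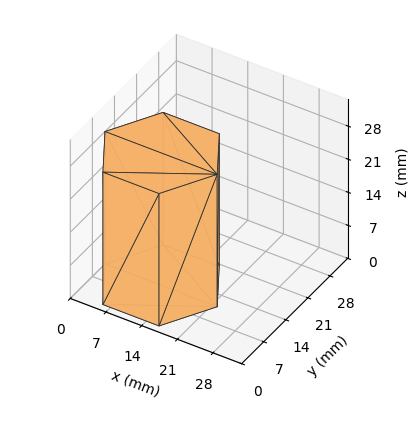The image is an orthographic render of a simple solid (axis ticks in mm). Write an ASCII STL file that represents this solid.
Reading the render: the shape is a regular 6-sided prism (a cylinder approximated with 6 flat sides), circumscribed radius ≈ 11 mm, height ≈ 28 mm (dimensions read to the nearest mm from the axis ticks). For the STL, each face is triangulated and given an outward normal.

solid part
  facet normal 0.0000 0.0000 -1.0000
    outer loop
      vertex 5.50 20.53 0.00
      vertex 16.50 20.53 0.00
      vertex 22.00 11.00 0.00
    endloop
  endfacet
  facet normal 0.0000 0.0000 -1.0000
    outer loop
      vertex 0.00 11.00 0.00
      vertex 5.50 20.53 0.00
      vertex 22.00 11.00 0.00
    endloop
  endfacet
  facet normal 0.0000 0.0000 -1.0000
    outer loop
      vertex 5.50 1.47 0.00
      vertex 0.00 11.00 0.00
      vertex 22.00 11.00 0.00
    endloop
  endfacet
  facet normal 0.0000 0.0000 -1.0000
    outer loop
      vertex 16.50 1.47 0.00
      vertex 5.50 1.47 0.00
      vertex 22.00 11.00 0.00
    endloop
  endfacet
  facet normal 0.0000 0.0000 1.0000
    outer loop
      vertex 22.00 11.00 28.00
      vertex 16.50 20.53 28.00
      vertex 5.50 20.53 28.00
    endloop
  endfacet
  facet normal 0.0000 0.0000 1.0000
    outer loop
      vertex 22.00 11.00 28.00
      vertex 5.50 20.53 28.00
      vertex 0.00 11.00 28.00
    endloop
  endfacet
  facet normal 0.0000 0.0000 1.0000
    outer loop
      vertex 22.00 11.00 28.00
      vertex 0.00 11.00 28.00
      vertex 5.50 1.47 28.00
    endloop
  endfacet
  facet normal 0.0000 0.0000 1.0000
    outer loop
      vertex 22.00 11.00 28.00
      vertex 5.50 1.47 28.00
      vertex 16.50 1.47 28.00
    endloop
  endfacet
  facet normal 0.8661 0.4999 0.0000
    outer loop
      vertex 22.00 11.00 0.00
      vertex 16.50 20.53 0.00
      vertex 16.50 20.53 28.00
    endloop
  endfacet
  facet normal 0.8661 0.4999 0.0000
    outer loop
      vertex 22.00 11.00 0.00
      vertex 16.50 20.53 28.00
      vertex 22.00 11.00 28.00
    endloop
  endfacet
  facet normal 0.0000 1.0000 0.0000
    outer loop
      vertex 16.50 20.53 0.00
      vertex 5.50 20.53 0.00
      vertex 5.50 20.53 28.00
    endloop
  endfacet
  facet normal 0.0000 1.0000 0.0000
    outer loop
      vertex 16.50 20.53 0.00
      vertex 5.50 20.53 28.00
      vertex 16.50 20.53 28.00
    endloop
  endfacet
  facet normal -0.8661 0.4999 0.0000
    outer loop
      vertex 5.50 20.53 0.00
      vertex 0.00 11.00 0.00
      vertex 0.00 11.00 28.00
    endloop
  endfacet
  facet normal -0.8661 0.4999 0.0000
    outer loop
      vertex 5.50 20.53 0.00
      vertex 0.00 11.00 28.00
      vertex 5.50 20.53 28.00
    endloop
  endfacet
  facet normal -0.8661 -0.4999 0.0000
    outer loop
      vertex 0.00 11.00 0.00
      vertex 5.50 1.47 0.00
      vertex 5.50 1.47 28.00
    endloop
  endfacet
  facet normal -0.8661 -0.4999 0.0000
    outer loop
      vertex 0.00 11.00 0.00
      vertex 5.50 1.47 28.00
      vertex 0.00 11.00 28.00
    endloop
  endfacet
  facet normal 0.0000 -1.0000 0.0000
    outer loop
      vertex 5.50 1.47 0.00
      vertex 16.50 1.47 0.00
      vertex 16.50 1.47 28.00
    endloop
  endfacet
  facet normal 0.0000 -1.0000 0.0000
    outer loop
      vertex 5.50 1.47 0.00
      vertex 16.50 1.47 28.00
      vertex 5.50 1.47 28.00
    endloop
  endfacet
  facet normal 0.8661 -0.4999 0.0000
    outer loop
      vertex 16.50 1.47 0.00
      vertex 22.00 11.00 0.00
      vertex 22.00 11.00 28.00
    endloop
  endfacet
  facet normal 0.8661 -0.4999 0.0000
    outer loop
      vertex 16.50 1.47 0.00
      vertex 22.00 11.00 28.00
      vertex 16.50 1.47 28.00
    endloop
  endfacet
endsolid part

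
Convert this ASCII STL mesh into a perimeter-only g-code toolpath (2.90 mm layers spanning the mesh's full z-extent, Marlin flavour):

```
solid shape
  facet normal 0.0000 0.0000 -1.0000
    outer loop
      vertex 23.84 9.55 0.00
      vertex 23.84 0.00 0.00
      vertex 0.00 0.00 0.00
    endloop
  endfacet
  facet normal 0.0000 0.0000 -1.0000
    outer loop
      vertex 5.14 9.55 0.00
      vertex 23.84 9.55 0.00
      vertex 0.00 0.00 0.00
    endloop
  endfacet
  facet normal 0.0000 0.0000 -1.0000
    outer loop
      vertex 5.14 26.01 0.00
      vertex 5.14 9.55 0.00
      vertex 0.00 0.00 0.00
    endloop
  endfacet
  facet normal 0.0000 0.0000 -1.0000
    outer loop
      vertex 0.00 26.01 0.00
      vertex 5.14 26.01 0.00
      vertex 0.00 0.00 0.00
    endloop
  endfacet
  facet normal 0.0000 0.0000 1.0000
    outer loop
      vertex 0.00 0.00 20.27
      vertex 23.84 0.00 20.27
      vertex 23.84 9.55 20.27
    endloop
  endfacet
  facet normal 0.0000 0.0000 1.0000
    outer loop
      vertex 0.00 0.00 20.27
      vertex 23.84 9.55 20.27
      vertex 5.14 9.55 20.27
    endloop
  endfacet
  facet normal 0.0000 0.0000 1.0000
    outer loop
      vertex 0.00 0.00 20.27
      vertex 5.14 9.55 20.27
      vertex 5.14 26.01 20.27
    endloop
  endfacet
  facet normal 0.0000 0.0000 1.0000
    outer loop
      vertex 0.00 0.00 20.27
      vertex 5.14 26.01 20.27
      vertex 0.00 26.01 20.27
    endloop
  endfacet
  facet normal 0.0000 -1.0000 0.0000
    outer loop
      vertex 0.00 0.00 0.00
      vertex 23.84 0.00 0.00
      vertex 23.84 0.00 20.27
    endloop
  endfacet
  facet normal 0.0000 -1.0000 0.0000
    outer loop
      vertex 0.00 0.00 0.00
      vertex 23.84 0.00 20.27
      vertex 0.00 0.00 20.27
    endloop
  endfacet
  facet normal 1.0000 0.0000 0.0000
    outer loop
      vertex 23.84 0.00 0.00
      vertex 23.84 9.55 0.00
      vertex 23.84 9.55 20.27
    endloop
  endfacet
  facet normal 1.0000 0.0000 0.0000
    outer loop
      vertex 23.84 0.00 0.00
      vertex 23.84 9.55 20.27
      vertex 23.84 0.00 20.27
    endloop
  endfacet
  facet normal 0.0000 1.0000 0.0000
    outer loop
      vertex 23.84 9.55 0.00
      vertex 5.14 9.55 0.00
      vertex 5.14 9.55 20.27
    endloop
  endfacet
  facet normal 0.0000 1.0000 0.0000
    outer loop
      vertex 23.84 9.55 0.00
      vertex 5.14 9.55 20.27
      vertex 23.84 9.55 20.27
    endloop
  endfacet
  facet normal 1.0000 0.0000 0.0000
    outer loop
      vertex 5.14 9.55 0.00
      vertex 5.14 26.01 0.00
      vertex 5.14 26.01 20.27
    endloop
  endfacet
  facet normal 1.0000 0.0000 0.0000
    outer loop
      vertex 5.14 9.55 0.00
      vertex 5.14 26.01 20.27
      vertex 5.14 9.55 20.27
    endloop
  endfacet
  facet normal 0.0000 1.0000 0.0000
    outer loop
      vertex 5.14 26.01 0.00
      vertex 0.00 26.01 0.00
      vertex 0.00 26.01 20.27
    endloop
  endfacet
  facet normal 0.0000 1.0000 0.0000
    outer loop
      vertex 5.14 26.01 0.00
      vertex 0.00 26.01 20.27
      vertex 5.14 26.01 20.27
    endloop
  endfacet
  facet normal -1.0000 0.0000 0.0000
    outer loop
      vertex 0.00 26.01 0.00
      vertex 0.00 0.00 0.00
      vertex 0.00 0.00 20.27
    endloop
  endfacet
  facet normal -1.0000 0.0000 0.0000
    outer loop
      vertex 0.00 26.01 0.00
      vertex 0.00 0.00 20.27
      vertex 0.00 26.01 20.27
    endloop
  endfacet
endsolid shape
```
; perimeter-only toolpath
G21 ; units = mm
G90 ; absolute positioning
G28 ; home
; layer 1
G0 Z2.90
G0 X0.00 Y0.00
G1 X23.84 Y0.00
G1 X23.84 Y9.55
G1 X5.14 Y9.55
G1 X5.14 Y26.01
G1 X0.00 Y26.01
G1 X0.00 Y0.00
; layer 2
G0 Z5.79
G0 X0.00 Y0.00
G1 X23.84 Y0.00
G1 X23.84 Y9.55
G1 X5.14 Y9.55
G1 X5.14 Y26.01
G1 X0.00 Y26.01
G1 X0.00 Y0.00
; layer 3
G0 Z8.69
G0 X0.00 Y0.00
G1 X23.84 Y0.00
G1 X23.84 Y9.55
G1 X5.14 Y9.55
G1 X5.14 Y26.01
G1 X0.00 Y26.01
G1 X0.00 Y0.00
; layer 4
G0 Z11.58
G0 X0.00 Y0.00
G1 X23.84 Y0.00
G1 X23.84 Y9.55
G1 X5.14 Y9.55
G1 X5.14 Y26.01
G1 X0.00 Y26.01
G1 X0.00 Y0.00
; layer 5
G0 Z14.48
G0 X0.00 Y0.00
G1 X23.84 Y0.00
G1 X23.84 Y9.55
G1 X5.14 Y9.55
G1 X5.14 Y26.01
G1 X0.00 Y26.01
G1 X0.00 Y0.00
; layer 6
G0 Z17.37
G0 X0.00 Y0.00
G1 X23.84 Y0.00
G1 X23.84 Y9.55
G1 X5.14 Y9.55
G1 X5.14 Y26.01
G1 X0.00 Y26.01
G1 X0.00 Y0.00
; layer 7
G0 Z20.27
G0 X0.00 Y0.00
G1 X23.84 Y0.00
G1 X23.84 Y9.55
G1 X5.14 Y9.55
G1 X5.14 Y26.01
G1 X0.00 Y26.01
G1 X0.00 Y0.00
M2 ; end

The solid is an L-shaped prism: outer 23.8 × 26 mm, arm thicknesses ≈ 9.55 mm (horizontal) and 5.14 mm (vertical), extruded 20.3 mm in z. Slicing at Δz = 2.90 mm — 7 equal slices spanning the solid's height, so layer i sits at z = i·h/7 — gives 7 non-empty perimeters. Each is a 6-segment closed polygon; G0 lifts to the layer z and rapids to the start vertex, then G1 traces the edges.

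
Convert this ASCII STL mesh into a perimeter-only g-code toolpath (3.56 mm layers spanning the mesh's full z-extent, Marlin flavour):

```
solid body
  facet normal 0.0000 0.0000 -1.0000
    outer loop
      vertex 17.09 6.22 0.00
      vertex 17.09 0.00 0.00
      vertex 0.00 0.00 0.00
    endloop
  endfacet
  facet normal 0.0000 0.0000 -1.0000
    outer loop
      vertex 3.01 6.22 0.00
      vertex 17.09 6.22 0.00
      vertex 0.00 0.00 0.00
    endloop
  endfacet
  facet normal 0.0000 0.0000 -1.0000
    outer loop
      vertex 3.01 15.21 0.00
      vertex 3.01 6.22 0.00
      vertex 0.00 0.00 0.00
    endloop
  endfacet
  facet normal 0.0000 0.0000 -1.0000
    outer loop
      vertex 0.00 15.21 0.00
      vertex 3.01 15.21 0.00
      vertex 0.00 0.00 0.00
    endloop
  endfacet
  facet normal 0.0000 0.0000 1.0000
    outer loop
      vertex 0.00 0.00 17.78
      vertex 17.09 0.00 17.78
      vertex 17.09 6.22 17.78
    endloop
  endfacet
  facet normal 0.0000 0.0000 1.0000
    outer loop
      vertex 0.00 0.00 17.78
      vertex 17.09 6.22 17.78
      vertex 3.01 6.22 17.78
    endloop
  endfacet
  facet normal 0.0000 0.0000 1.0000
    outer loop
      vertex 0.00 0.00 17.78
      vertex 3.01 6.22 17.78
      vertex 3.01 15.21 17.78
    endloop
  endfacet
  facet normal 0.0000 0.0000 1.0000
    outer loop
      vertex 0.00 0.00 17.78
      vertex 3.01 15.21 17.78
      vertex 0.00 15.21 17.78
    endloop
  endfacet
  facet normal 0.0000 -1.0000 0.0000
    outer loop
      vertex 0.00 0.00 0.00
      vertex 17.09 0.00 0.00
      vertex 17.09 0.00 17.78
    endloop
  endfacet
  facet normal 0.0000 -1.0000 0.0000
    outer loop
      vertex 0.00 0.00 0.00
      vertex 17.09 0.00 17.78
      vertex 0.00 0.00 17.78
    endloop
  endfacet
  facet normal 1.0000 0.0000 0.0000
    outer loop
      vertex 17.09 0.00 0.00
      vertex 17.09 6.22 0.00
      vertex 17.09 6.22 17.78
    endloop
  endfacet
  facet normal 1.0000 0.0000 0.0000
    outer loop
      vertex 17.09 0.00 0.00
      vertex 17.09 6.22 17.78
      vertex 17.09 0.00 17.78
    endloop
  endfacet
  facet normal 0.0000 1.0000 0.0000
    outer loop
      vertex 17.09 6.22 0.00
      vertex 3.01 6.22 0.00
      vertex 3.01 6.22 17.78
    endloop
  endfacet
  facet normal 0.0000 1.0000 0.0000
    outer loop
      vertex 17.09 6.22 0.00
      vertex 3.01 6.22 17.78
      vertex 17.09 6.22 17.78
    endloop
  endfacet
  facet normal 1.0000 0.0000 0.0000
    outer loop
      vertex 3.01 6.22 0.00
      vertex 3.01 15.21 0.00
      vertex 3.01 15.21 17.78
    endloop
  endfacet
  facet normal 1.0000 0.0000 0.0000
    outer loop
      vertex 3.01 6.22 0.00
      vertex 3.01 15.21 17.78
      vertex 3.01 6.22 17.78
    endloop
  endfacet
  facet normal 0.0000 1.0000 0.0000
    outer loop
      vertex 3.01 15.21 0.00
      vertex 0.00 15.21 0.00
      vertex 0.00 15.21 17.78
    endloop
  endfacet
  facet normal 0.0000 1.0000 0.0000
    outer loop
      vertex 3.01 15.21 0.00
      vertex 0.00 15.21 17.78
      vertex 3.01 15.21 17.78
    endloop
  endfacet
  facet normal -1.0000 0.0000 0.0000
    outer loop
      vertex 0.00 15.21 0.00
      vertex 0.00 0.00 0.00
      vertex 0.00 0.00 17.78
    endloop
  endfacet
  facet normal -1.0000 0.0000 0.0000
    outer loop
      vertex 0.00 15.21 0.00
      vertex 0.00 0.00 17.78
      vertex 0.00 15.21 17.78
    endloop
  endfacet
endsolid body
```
; perimeter-only toolpath
G21 ; units = mm
G90 ; absolute positioning
G28 ; home
; layer 1
G0 Z3.56
G0 X0.00 Y0.00
G1 X17.09 Y0.00
G1 X17.09 Y6.22
G1 X3.01 Y6.22
G1 X3.01 Y15.21
G1 X0.00 Y15.21
G1 X0.00 Y0.00
; layer 2
G0 Z7.11
G0 X0.00 Y0.00
G1 X17.09 Y0.00
G1 X17.09 Y6.22
G1 X3.01 Y6.22
G1 X3.01 Y15.21
G1 X0.00 Y15.21
G1 X0.00 Y0.00
; layer 3
G0 Z10.67
G0 X0.00 Y0.00
G1 X17.09 Y0.00
G1 X17.09 Y6.22
G1 X3.01 Y6.22
G1 X3.01 Y15.21
G1 X0.00 Y15.21
G1 X0.00 Y0.00
; layer 4
G0 Z14.22
G0 X0.00 Y0.00
G1 X17.09 Y0.00
G1 X17.09 Y6.22
G1 X3.01 Y6.22
G1 X3.01 Y15.21
G1 X0.00 Y15.21
G1 X0.00 Y0.00
; layer 5
G0 Z17.78
G0 X0.00 Y0.00
G1 X17.09 Y0.00
G1 X17.09 Y6.22
G1 X3.01 Y6.22
G1 X3.01 Y15.21
G1 X0.00 Y15.21
G1 X0.00 Y0.00
M2 ; end

The solid is an L-shaped prism: outer 17.1 × 15.2 mm, arm thicknesses ≈ 6.22 mm (horizontal) and 3.01 mm (vertical), extruded 17.8 mm in z. Slicing at Δz = 3.56 mm — 5 equal slices spanning the solid's height, so layer i sits at z = i·h/5 — gives 5 non-empty perimeters. Each is a 6-segment closed polygon; G0 lifts to the layer z and rapids to the start vertex, then G1 traces the edges.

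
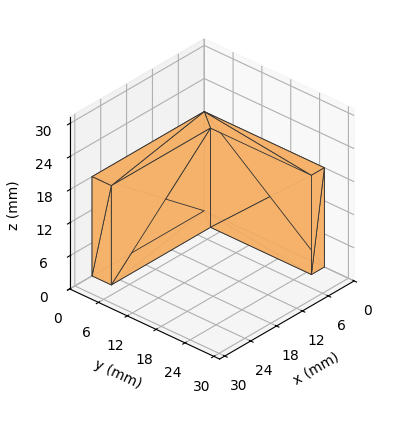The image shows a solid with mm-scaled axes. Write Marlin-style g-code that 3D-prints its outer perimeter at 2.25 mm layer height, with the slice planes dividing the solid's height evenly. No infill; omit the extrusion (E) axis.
Reading the render: the shape is an L-shaped prism: outer 26 × 25 mm, arm thicknesses ≈ 4 mm (horizontal) and 3 mm (vertical), extruded 18 mm in z (dimensions read to the nearest mm from the axis ticks). For the g-code, the solid's height is divided into equal slices at the stated Δz and each level perimeter traced with G1 moves after a G0 lift.

; perimeter-only toolpath
G21 ; units = mm
G90 ; absolute positioning
G28 ; home
; layer 1
G0 Z2.25
G0 X0.00 Y0.00
G1 X26.00 Y0.00
G1 X26.00 Y4.00
G1 X3.00 Y4.00
G1 X3.00 Y25.00
G1 X0.00 Y25.00
G1 X0.00 Y0.00
; layer 2
G0 Z4.50
G0 X0.00 Y0.00
G1 X26.00 Y0.00
G1 X26.00 Y4.00
G1 X3.00 Y4.00
G1 X3.00 Y25.00
G1 X0.00 Y25.00
G1 X0.00 Y0.00
; layer 3
G0 Z6.75
G0 X0.00 Y0.00
G1 X26.00 Y0.00
G1 X26.00 Y4.00
G1 X3.00 Y4.00
G1 X3.00 Y25.00
G1 X0.00 Y25.00
G1 X0.00 Y0.00
; layer 4
G0 Z9.00
G0 X0.00 Y0.00
G1 X26.00 Y0.00
G1 X26.00 Y4.00
G1 X3.00 Y4.00
G1 X3.00 Y25.00
G1 X0.00 Y25.00
G1 X0.00 Y0.00
; layer 5
G0 Z11.25
G0 X0.00 Y0.00
G1 X26.00 Y0.00
G1 X26.00 Y4.00
G1 X3.00 Y4.00
G1 X3.00 Y25.00
G1 X0.00 Y25.00
G1 X0.00 Y0.00
; layer 6
G0 Z13.50
G0 X0.00 Y0.00
G1 X26.00 Y0.00
G1 X26.00 Y4.00
G1 X3.00 Y4.00
G1 X3.00 Y25.00
G1 X0.00 Y25.00
G1 X0.00 Y0.00
; layer 7
G0 Z15.75
G0 X0.00 Y0.00
G1 X26.00 Y0.00
G1 X26.00 Y4.00
G1 X3.00 Y4.00
G1 X3.00 Y25.00
G1 X0.00 Y25.00
G1 X0.00 Y0.00
; layer 8
G0 Z18.00
G0 X0.00 Y0.00
G1 X26.00 Y0.00
G1 X26.00 Y4.00
G1 X3.00 Y4.00
G1 X3.00 Y25.00
G1 X0.00 Y25.00
G1 X0.00 Y0.00
M2 ; end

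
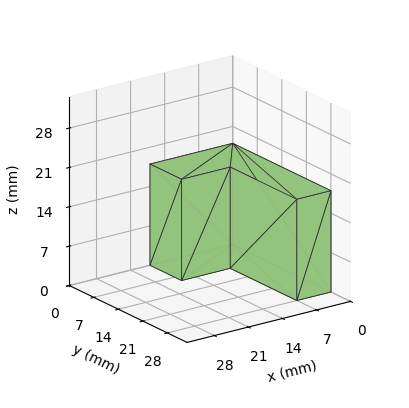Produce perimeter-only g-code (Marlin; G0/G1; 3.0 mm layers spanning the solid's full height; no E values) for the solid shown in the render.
Reading the render: the shape is an L-shaped prism: outer 17 × 28 mm, arm thicknesses ≈ 9 mm (horizontal) and 7 mm (vertical), extruded 18 mm in z (dimensions read to the nearest mm from the axis ticks). For the g-code, the solid's height is divided into equal slices at the stated Δz and each level perimeter traced with G1 moves after a G0 lift.

; perimeter-only toolpath
G21 ; units = mm
G90 ; absolute positioning
G28 ; home
; layer 1
G0 Z3.0
G0 X0.0 Y0.0
G1 X17.0 Y0.0
G1 X17.0 Y9.0
G1 X7.0 Y9.0
G1 X7.0 Y28.0
G1 X0.0 Y28.0
G1 X0.0 Y0.0
; layer 2
G0 Z6.0
G0 X0.0 Y0.0
G1 X17.0 Y0.0
G1 X17.0 Y9.0
G1 X7.0 Y9.0
G1 X7.0 Y28.0
G1 X0.0 Y28.0
G1 X0.0 Y0.0
; layer 3
G0 Z9.0
G0 X0.0 Y0.0
G1 X17.0 Y0.0
G1 X17.0 Y9.0
G1 X7.0 Y9.0
G1 X7.0 Y28.0
G1 X0.0 Y28.0
G1 X0.0 Y0.0
; layer 4
G0 Z12.0
G0 X0.0 Y0.0
G1 X17.0 Y0.0
G1 X17.0 Y9.0
G1 X7.0 Y9.0
G1 X7.0 Y28.0
G1 X0.0 Y28.0
G1 X0.0 Y0.0
; layer 5
G0 Z15.0
G0 X0.0 Y0.0
G1 X17.0 Y0.0
G1 X17.0 Y9.0
G1 X7.0 Y9.0
G1 X7.0 Y28.0
G1 X0.0 Y28.0
G1 X0.0 Y0.0
; layer 6
G0 Z18.0
G0 X0.0 Y0.0
G1 X17.0 Y0.0
G1 X17.0 Y9.0
G1 X7.0 Y9.0
G1 X7.0 Y28.0
G1 X0.0 Y28.0
G1 X0.0 Y0.0
M2 ; end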